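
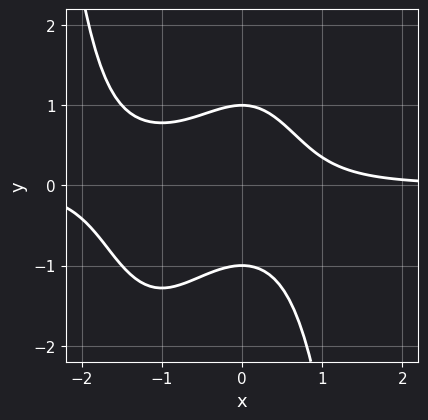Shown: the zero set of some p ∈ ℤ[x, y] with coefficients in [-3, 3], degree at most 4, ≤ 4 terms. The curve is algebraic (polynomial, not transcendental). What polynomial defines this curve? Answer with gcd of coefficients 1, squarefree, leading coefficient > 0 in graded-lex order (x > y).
2*x^3*y + 3*x^2*y + 2*y^2 - 2

The degree is 4 — no degree-3 curve has this shape.
From the visible intercepts: no x-intercept at any integer in the box; among the integer gridlines, it crosses the y-axis at y ∈ {-1, 1}.
Fitting integer coefficients to these (and the overall shape) gives p.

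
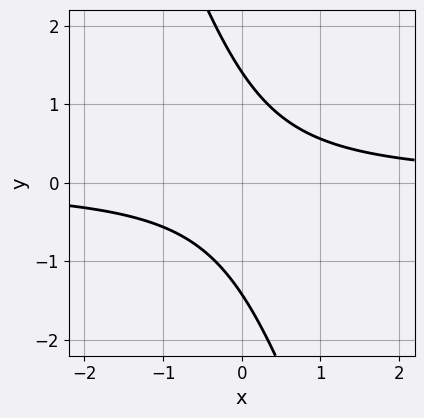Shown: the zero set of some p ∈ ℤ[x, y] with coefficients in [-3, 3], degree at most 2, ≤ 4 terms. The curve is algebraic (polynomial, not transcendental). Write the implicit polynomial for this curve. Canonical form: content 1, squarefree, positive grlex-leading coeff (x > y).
The degree is 2 — no degree-1 curve has this shape.
From the axis intercepts and sections: it misses every integer gridline on the x-axis.
Fitting integer coefficients to these (and the overall shape) gives p.

3*x*y + y^2 - 2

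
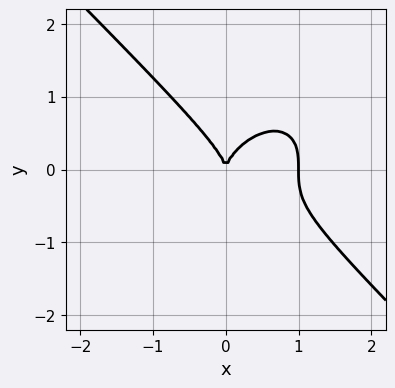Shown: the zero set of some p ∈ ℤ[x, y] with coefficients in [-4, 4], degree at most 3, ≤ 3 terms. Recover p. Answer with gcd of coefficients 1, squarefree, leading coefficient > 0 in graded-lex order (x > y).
1. Degree: a generic line meets the curve in up to 3 points, so deg p = 3.
2. Against the integer gridlines: the x-axis gridline crossings are at x ∈ {0, 1}; it meets the y-axis at y = 0 (among the integer gridlines).
3. The integer polynomial consistent with all of this is the stated p.

x^3 + y^3 - x^2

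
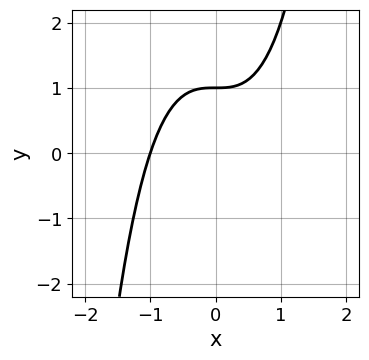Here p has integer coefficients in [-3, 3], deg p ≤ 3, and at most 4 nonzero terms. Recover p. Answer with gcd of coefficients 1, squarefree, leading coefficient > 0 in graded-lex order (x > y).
deg p = 3. A generic line meets the curve in up to 3 points.
From the axis intercepts and sections: one x-axis crossing is at x = -1; it meets the y-axis at y = 1 (among the integer gridlines).
Fitting integer coefficients to these (and the overall shape) gives p.

x^3 - y + 1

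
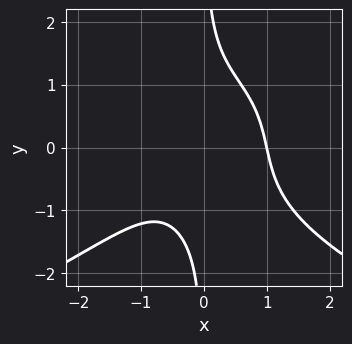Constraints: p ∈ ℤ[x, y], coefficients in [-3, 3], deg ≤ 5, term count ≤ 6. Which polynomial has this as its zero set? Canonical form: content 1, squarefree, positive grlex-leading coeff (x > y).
2*x*y^3 + 3*x^3 + 2*x*y - 3

First, deg p = 4. No degree-3 curve has this shape.
Next, from the axis intercepts and sections: no y-intercept at any integer in the box; one x-axis crossing is at x = 1.
Finally, assembling these constraints gives the stated polynomial.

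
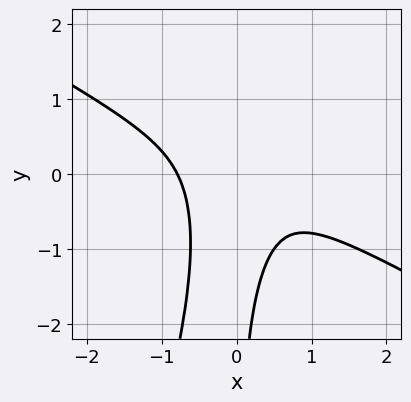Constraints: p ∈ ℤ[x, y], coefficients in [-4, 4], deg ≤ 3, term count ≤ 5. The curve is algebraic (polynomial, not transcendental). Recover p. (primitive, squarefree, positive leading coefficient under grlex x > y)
2*x^3 + 3*x^2*y - x*y^2 + 1

(a) deg p = 3.
(b) Against the integer gridlines: it misses every integer gridline on the y-axis.
(c) The integer polynomial consistent with all of this is the stated p.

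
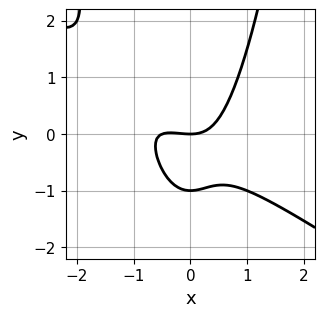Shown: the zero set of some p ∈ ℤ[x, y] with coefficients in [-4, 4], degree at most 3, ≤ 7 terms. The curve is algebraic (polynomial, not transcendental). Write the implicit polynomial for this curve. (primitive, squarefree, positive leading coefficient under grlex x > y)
2*x^3 + 3*x^2*y + x^2 - 2*y^2 - 2*y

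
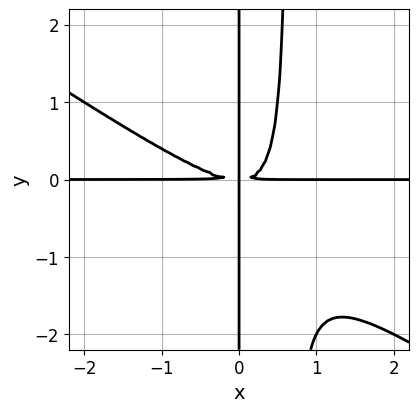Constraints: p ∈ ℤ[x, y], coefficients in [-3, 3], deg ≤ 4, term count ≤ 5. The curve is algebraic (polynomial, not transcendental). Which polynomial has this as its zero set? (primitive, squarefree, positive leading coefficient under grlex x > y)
Degree: a generic line meets the curve in up to 4 points, so deg p = 4.
From the axis intercepts and sections: every point of the y-axis in the box is on the curve; the visible x-axis segment lies entirely on the curve.
Solving for integer coefficients yields p as stated.

2*x^3*y + 3*x^2*y^2 - 2*x*y^2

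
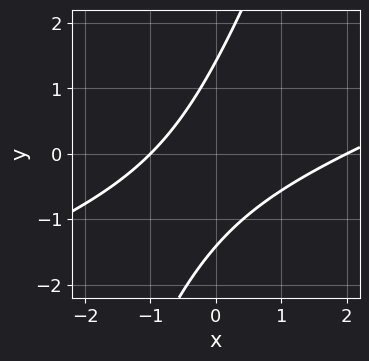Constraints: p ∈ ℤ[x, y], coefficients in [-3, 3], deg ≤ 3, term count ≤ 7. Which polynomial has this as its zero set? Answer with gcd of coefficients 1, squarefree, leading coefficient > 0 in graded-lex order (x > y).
x^2 - 3*x*y + y^2 - x - 2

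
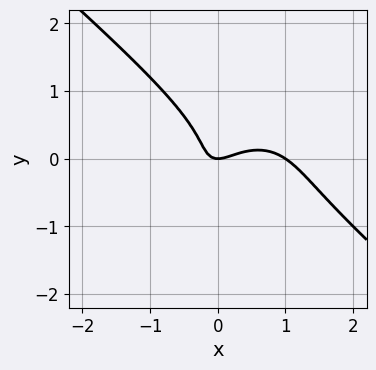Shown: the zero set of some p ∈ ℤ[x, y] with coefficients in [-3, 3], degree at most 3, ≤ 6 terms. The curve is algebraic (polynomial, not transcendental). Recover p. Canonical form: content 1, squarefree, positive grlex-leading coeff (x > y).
2*x^3 + 3*y^3 - 2*x^2 + 2*x*y + y

deg p = 3. A generic line meets the curve in up to 3 points.
Against the integer gridlines: among the integer gridlines, it crosses the x-axis at x ∈ {0, 1}; it meets the y-axis at y = 0 (among the integer gridlines).
Together with the visible shape, these determine p as stated.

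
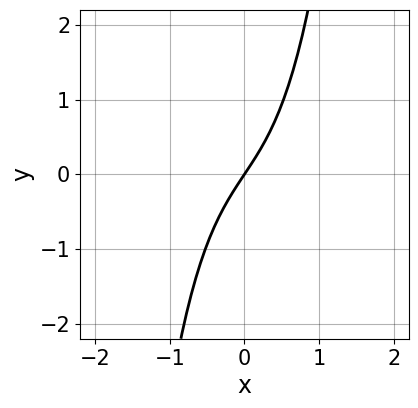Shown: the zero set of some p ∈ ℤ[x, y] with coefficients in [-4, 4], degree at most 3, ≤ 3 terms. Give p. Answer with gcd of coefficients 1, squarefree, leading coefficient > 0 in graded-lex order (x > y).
3*x^3 + 3*x - 2*y

The degree is 3 — the shape is more complex than any degree-2 curve.
Against the integer gridlines: it meets the y-axis at y = 0 (among the integer gridlines); it crosses the x-axis at the gridline x = 0.
The integer polynomial consistent with all of this is the stated p.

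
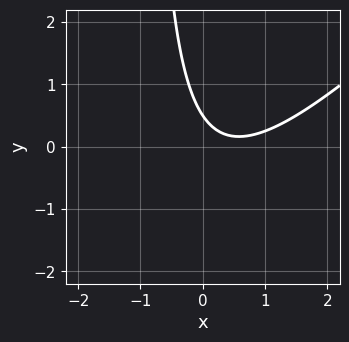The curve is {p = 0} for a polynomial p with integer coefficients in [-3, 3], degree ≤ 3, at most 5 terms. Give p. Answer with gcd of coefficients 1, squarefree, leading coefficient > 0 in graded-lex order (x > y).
2*x^2 - 2*x*y - 2*x - 2*y + 1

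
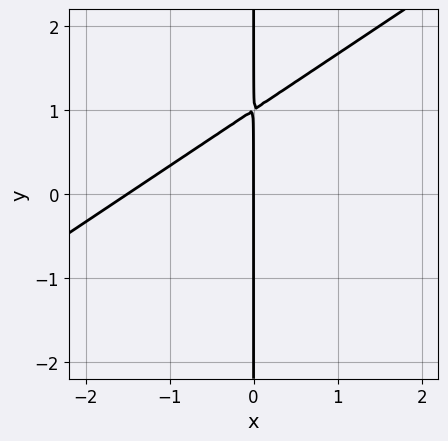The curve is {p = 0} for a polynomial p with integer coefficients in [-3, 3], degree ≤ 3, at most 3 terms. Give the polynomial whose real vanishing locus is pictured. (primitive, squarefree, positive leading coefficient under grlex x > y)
The degree is 2 — a generic line meets the curve in up to 2 points.
Checking where it meets the axes: the visible y-axis segment lies entirely on the curve; it crosses the x-axis at the gridline x = 0.
Fitting integer coefficients to these (and the overall shape) gives p.

2*x^2 - 3*x*y + 3*x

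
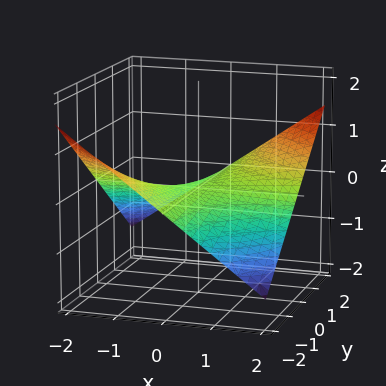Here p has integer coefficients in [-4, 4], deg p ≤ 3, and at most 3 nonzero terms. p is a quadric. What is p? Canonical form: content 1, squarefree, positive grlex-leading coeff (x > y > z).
x*y - 3*z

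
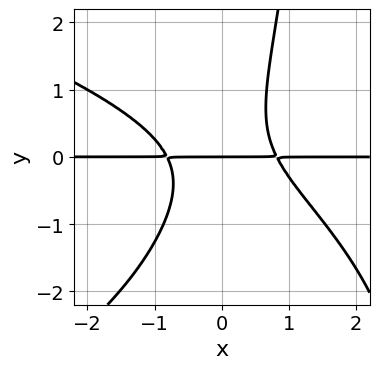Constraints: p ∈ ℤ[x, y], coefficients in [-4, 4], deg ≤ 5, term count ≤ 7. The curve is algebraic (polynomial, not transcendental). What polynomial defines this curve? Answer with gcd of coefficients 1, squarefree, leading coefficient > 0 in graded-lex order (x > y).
Degree: no degree-3 curve has this shape, so deg p = 4.
Reading off the gridlines: it meets the y-axis at y = 0 (among the integer gridlines); the visible x-axis segment lies entirely on the curve.
Solving for integer coefficients yields p as stated.

x*y^3 + 3*x^2*y + 3*x*y^2 - 2*y^3 - 2*y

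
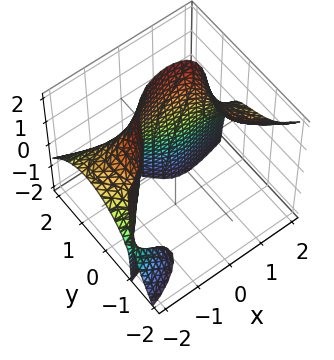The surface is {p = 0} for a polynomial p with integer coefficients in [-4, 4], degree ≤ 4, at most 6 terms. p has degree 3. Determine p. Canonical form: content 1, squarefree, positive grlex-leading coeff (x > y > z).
x^2*z - 2*x*y*z + 2*y^3 + 2*x*y - 2

1. deg p = 3. No degree-2 surface has this shape.
2. From the axis intercepts and sections: one y-axis crossing is at y = 1; no x-intercept at any integer in the box; it misses every integer gridline on the z-axis.
3. Solving for integer coefficients yields p as stated.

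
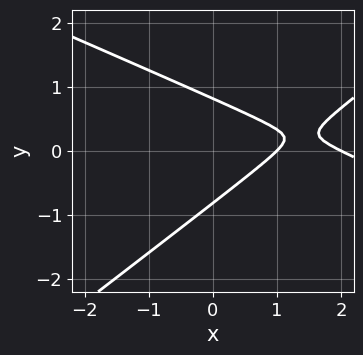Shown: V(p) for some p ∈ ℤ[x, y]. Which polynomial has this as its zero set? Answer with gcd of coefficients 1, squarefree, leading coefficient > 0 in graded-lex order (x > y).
First, the degree is 2 — a generic line meets the curve in up to 2 points.
Next, checking where it meets the axes: the x-axis gridline crossings are at x ∈ {1, 2}.
Finally, these observations pin down the coefficients.

x^2 + x*y - 3*y^2 - 3*x + 2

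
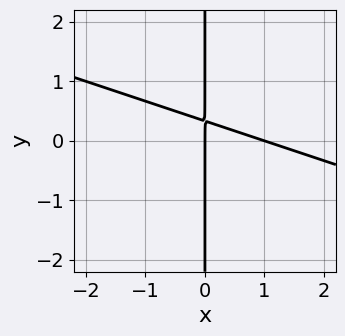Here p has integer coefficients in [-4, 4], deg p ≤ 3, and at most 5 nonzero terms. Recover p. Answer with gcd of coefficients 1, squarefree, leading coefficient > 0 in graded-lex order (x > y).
x^2 + 3*x*y - x

deg p = 2. A generic line meets the curve in up to 2 points.
From the visible intercepts: the visible y-axis segment lies entirely on the curve; the x-axis gridline crossings are at x ∈ {0, 1}.
Together with the visible shape, these determine p as stated.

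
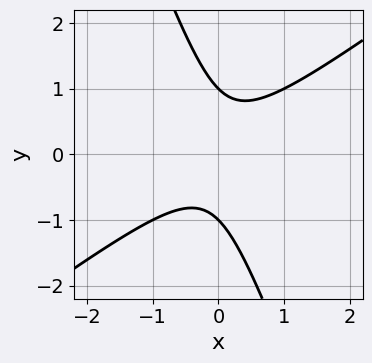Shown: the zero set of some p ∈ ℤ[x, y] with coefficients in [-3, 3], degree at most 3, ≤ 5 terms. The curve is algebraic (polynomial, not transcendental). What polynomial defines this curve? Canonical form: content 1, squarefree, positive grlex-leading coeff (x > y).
First, degree: a generic line meets the curve in up to 2 points, so deg p = 2.
Then, against the integer gridlines: the y-axis gridline crossings are at y ∈ {-1, 1}; no x-intercept at any integer in the box.
Finally, putting this together gives p.

2*x^2 - 2*x*y - y^2 + 1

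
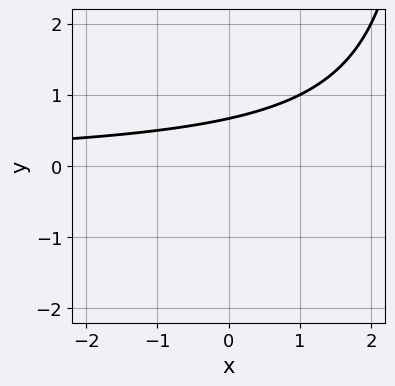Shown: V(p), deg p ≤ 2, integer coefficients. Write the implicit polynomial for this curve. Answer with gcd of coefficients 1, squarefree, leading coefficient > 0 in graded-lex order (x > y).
(a) Degree: no degree-1 curve has this shape, so deg p = 2.
(b) Observable constraints: no x-intercept at any integer in the box.
(c) Assembling these constraints gives the stated polynomial.

x*y - 3*y + 2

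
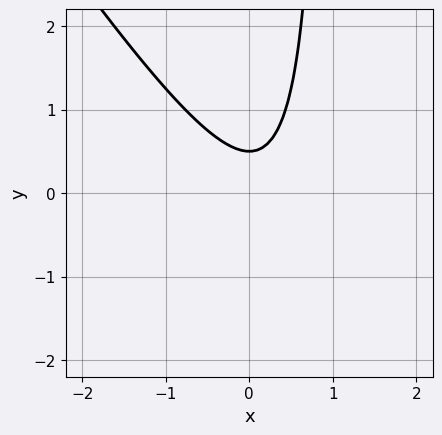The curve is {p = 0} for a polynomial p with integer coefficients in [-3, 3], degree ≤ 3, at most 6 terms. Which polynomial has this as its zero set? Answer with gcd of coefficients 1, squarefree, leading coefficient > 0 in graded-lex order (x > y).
The degree is 2 — no degree-1 curve has this shape.
Checking where it meets the axes: the curve avoids every integer x-axis point in the box.
Assembling these constraints gives the stated polynomial.

3*x^2 + 2*x*y - x - 2*y + 1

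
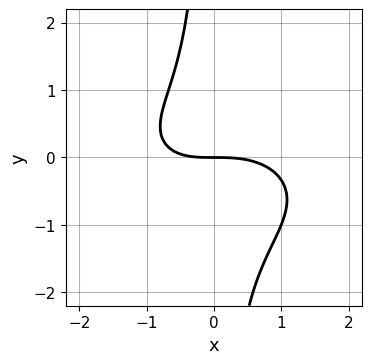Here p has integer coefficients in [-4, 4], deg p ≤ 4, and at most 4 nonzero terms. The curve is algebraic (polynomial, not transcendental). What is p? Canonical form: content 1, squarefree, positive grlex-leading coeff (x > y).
x^3 + 3*x*y^2 + x*y + 3*y

Degree: the shape is more complex than any degree-2 curve, so deg p = 3.
From the visible intercepts: it crosses the y-axis at the gridline y = 0; it crosses the x-axis at the gridline x = 0.
Together with the visible shape, these determine p as stated.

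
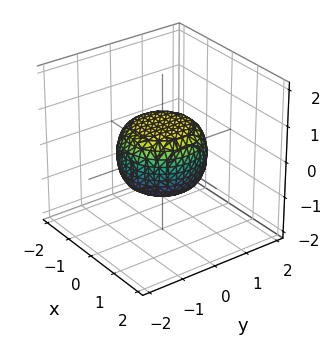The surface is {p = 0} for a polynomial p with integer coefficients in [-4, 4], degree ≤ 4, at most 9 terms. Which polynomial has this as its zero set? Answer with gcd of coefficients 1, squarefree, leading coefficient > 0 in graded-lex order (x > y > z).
First, degree: a generic line meets the surface in up to 4 points, so deg p = 4.
Then, symmetries: rotational symmetry about the z-axis ⇒ p depends on x, y only through x² + y².
Then, against the integer gridlines: a circular section at z = 0 has radius between 1 and 2.
Finally, solving for integer coefficients yields p as stated.

2*x^4 + 4*x^2*y^2 + 2*y^4 - x^2 - y^2 + 3*z^2 - 2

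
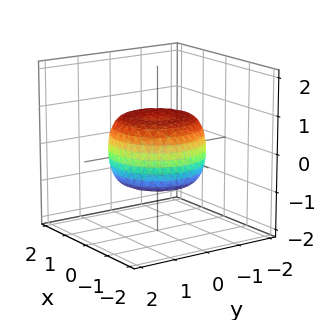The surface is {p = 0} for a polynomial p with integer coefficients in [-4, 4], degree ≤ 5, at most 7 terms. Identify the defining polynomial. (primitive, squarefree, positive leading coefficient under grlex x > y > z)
2*x^4 + 4*x^2*y^2 + 2*y^4 - 2*x^2 - 2*y^2 + 3*z^2 - 2

1. The degree is 4 — a generic line meets the surface in up to 4 points.
2. Symmetries: the z-axis is an axis of rotation, so x and y enter only as x² + y².
3. From the axis intercepts and sections: a circular section at z = 0 has radius between 1 and 2.
4. The integer polynomial consistent with all of this is the stated p.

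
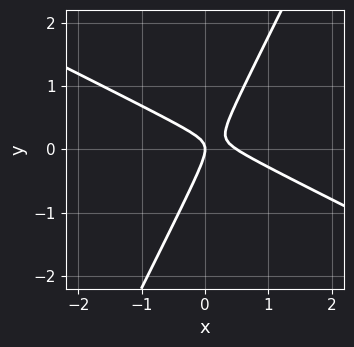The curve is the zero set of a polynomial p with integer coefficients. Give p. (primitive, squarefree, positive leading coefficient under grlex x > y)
2*x^2 + 3*x*y - 2*y^2 - x

1. deg p = 2.
2. Checking where it meets the axes: one y-axis crossing is at y = 0; it meets the x-axis at x = 0 (among the integer gridlines).
3. Assembling these constraints gives the stated polynomial.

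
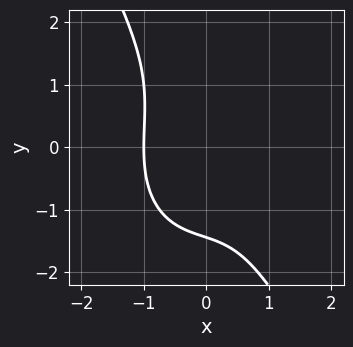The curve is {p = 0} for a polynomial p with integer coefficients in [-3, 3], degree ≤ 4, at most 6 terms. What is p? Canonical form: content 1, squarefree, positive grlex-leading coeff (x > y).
3*x^3 + x*y^2 + y^3 + 3

1. The degree is 3 — a generic line meets the curve in up to 3 points.
2. Reading off the gridlines: it meets the x-axis at x = -1 (among the integer gridlines).
3. Assembling these constraints gives the stated polynomial.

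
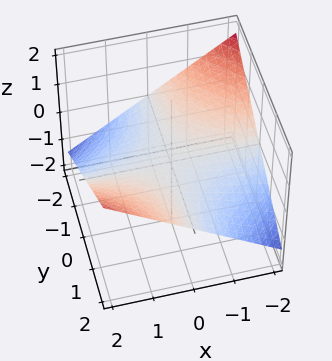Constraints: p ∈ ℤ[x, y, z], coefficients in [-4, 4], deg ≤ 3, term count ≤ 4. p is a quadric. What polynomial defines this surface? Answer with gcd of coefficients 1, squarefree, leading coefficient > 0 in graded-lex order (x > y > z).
x*y - 3*z

1. The degree is 2 — a hyperbolic paraboloid; a quadric.
2. Against the integer gridlines: the visible x-axis segment lies entirely on the surface; the visible y-axis segment lies entirely on the surface.
3. Matching integer coefficients to the picture gives p.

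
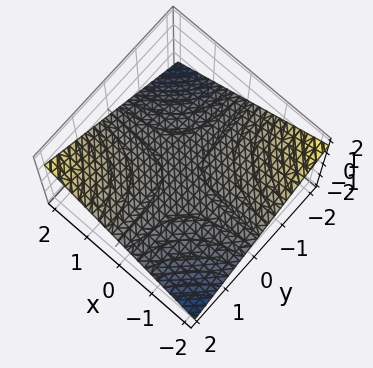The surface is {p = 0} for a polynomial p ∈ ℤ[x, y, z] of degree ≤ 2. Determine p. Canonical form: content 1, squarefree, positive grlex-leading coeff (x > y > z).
x*y - 3*z

(a) Degree: a hyperbolic paraboloid; a quadric, so deg p = 2.
(b) Reading off the gridlines: one z-axis crossing is at z = 0; the visible y-axis segment lies entirely on the surface.
(c) These observations pin down the coefficients. Check: (1, 0, 0) on the x-axis lies on the surface, and p(1, 0, 0) = 0. ✓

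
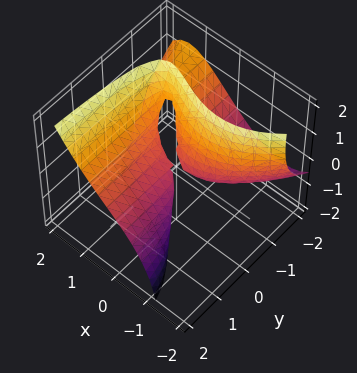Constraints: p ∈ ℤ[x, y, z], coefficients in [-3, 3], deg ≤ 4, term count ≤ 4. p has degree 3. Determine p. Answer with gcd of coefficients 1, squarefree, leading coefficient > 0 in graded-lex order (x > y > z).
x^3 + 3*x*y - 3*y*z - z^2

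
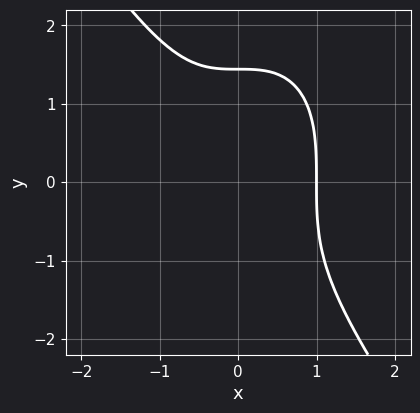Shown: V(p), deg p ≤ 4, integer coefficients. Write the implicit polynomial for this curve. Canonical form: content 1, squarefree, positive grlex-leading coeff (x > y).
(a) The degree is 3 — the shape is more complex than any degree-2 curve.
(b) From the visible intercepts: one x-axis crossing is at x = 1.
(c) Assembling these constraints gives the stated polynomial.

3*x^3 + y^3 - 3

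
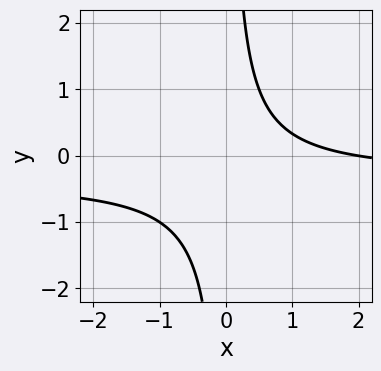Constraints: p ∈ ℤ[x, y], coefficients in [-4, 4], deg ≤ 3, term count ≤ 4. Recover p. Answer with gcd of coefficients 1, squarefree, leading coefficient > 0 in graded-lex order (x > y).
1. Degree: the shape is more complex than any degree-1 curve, so deg p = 2.
2. Checking where it meets the axes: it misses every integer gridline on the y-axis; it meets the x-axis at x = 2 (among the integer gridlines).
3. Fitting integer coefficients to these (and the overall shape) gives p.

3*x*y + x - 2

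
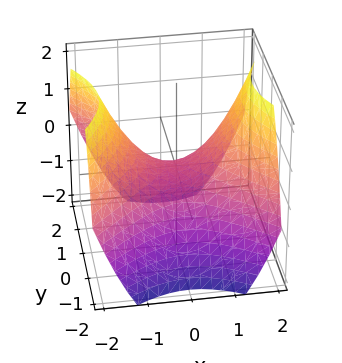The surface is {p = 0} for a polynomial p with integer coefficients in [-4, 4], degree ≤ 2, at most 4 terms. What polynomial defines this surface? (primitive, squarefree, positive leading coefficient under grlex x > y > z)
deg p = 2.
Symmetries: the y ↦ −y reflection is a symmetry, so y appears only in even powers; mirror symmetry x ↦ −x ⇒ only even powers of x.
From the visible intercepts: it meets the x-axis at x = 0 (among the integer gridlines); one y-axis crossing is at y = 0.
Assembling these constraints gives the stated polynomial.

2*x^2 - 2*y^2 - 3*z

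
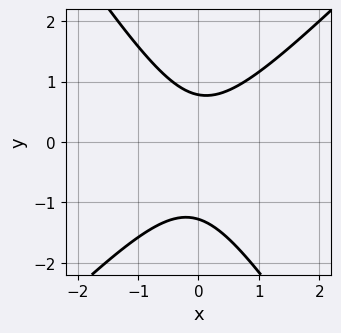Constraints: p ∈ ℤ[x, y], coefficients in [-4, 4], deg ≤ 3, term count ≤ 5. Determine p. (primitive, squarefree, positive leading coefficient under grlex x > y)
3*x^2 - x*y - 2*y^2 - y + 2

(a) Degree: no degree-1 curve has this shape, so deg p = 2.
(b) Against the integer gridlines: the curve avoids every integer x-axis point in the box.
(c) Assembling these constraints gives the stated polynomial.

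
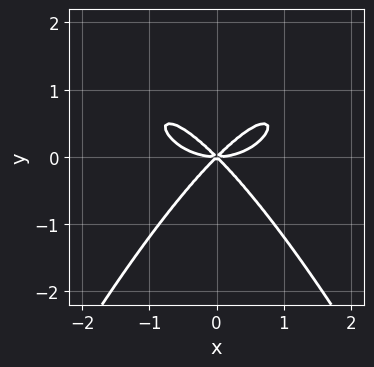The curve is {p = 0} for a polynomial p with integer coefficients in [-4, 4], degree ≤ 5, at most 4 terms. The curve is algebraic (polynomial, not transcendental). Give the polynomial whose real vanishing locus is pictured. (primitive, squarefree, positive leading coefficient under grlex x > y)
1. Degree: the shape is more complex than any degree-3 curve, so deg p = 4.
2. Symmetries: the x ↦ −x reflection is a symmetry, so x appears only in even powers.
3. Reading off the gridlines: it meets the y-axis at y = 0 (among the integer gridlines); one x-axis crossing is at x = 0.
4. Putting this together gives p.

x^4 - 2*x^2*y + 2*y^3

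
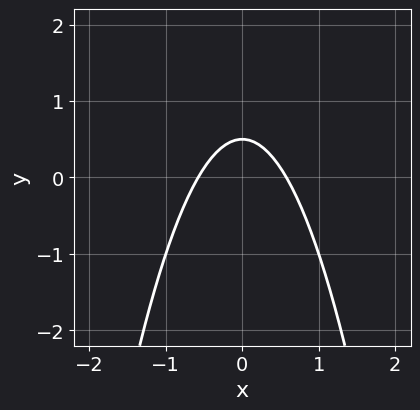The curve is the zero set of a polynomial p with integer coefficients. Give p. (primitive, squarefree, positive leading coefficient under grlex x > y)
3*x^2 + 2*y - 1

1. Degree: the shape is more complex than any degree-1 curve, so deg p = 2.
2. Symmetries: the x ↦ −x reflection is a symmetry, so x appears only in even powers.
3. The integer polynomial consistent with all of this is the stated p.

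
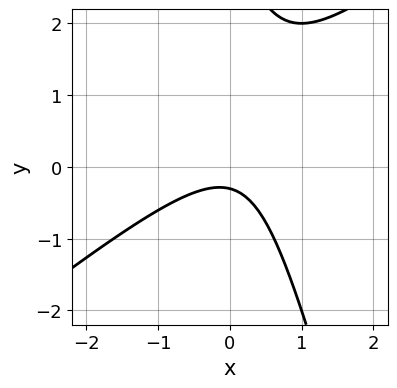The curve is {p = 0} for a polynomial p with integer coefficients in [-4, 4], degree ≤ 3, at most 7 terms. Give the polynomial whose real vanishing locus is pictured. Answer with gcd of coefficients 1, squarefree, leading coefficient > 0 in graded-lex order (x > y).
3*x^2 - 3*x*y - y^2 + 3*y + 1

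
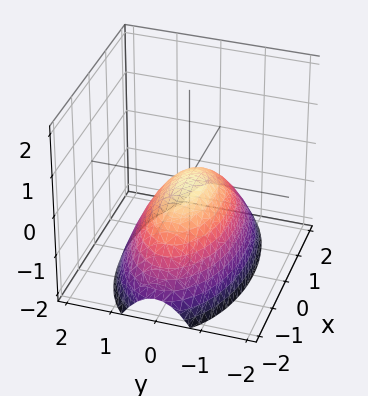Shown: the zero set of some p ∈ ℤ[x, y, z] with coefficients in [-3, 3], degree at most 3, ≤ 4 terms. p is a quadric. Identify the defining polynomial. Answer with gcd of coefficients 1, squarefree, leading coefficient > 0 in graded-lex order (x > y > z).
x^2 + 3*y^2 + 3*z

The degree is 2 — a single bowl opening along one axis; a quadric.
Symmetries: mirror symmetry x ↦ −x ⇒ only even powers of x; the y ↦ −y reflection is a symmetry, so y appears only in even powers.
From the visible intercepts: it crosses the x-axis at the gridline x = 0; one z-axis crossing is at z = 0; it meets the y-axis at y = 0 (among the integer gridlines).
Solving for integer coefficients yields p as stated.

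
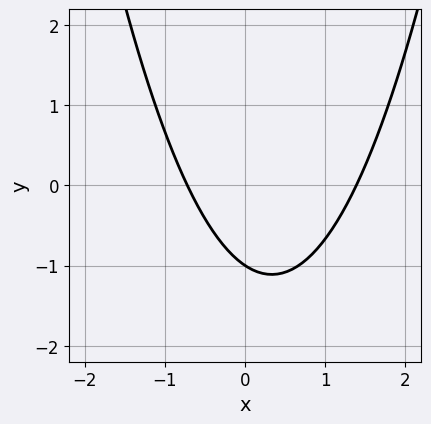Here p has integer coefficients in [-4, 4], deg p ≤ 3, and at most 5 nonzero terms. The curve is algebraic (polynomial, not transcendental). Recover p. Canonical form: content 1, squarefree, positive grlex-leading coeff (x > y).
(a) deg p = 2. The shape is more complex than any degree-1 curve.
(b) Reading off the gridlines: it meets the y-axis at y = -1 (among the integer gridlines).
(c) Assembling these constraints gives the stated polynomial.

3*x^2 - 2*x - 3*y - 3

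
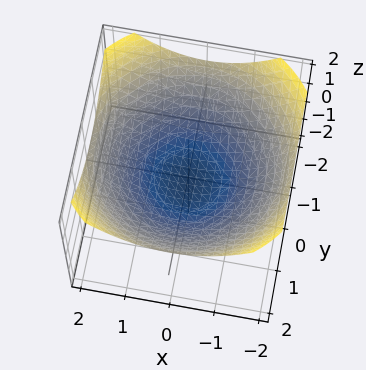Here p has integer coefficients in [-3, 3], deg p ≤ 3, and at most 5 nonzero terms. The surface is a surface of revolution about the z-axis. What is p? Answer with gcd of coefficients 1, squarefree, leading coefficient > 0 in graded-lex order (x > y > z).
(a) Degree: the shape is more complex than any degree-1 surface, so deg p = 2.
(b) By symmetry, every cross-section ⟂ z is a circle, so x, y appear only via x² + y².
(c) Observable constraints: a circular section at z = 0 has radius exactly 1; the y-axis gridline crossings are at y ∈ {-1, 1}.
(d) These observations pin down the coefficients. Check: (1, 0, 0) on the x-axis lies on the surface, and p(1, 0, 0) = 0. ✓

x^2 + y^2 - 3*z - 1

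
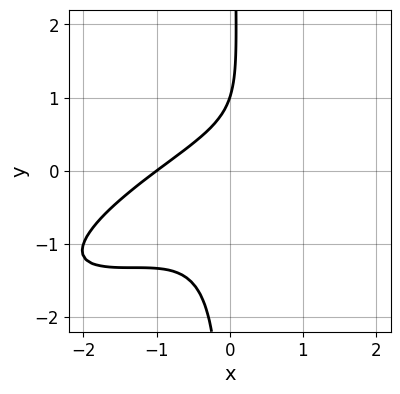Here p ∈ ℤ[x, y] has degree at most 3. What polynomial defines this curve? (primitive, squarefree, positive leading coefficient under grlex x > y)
(a) deg p = 3. A generic line meets the curve in up to 3 points.
(b) Reading off the gridlines: it meets the y-axis at y = 1 (among the integer gridlines); it meets the x-axis at x = -1 (among the integer gridlines).
(c) Matching integer coefficients to the picture gives p.

x^3 - 3*x^2*y + 3*x*y^2 - y + 1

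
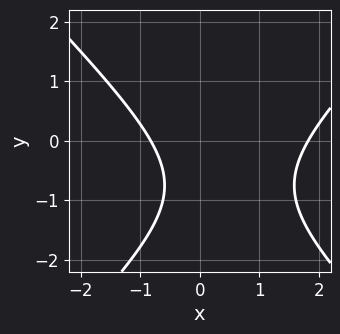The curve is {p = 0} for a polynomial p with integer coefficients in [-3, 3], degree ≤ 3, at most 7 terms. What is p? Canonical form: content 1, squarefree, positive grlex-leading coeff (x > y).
1. The degree is 2 — a generic line meets the curve in up to 2 points.
2. Checking where it meets the axes: the curve avoids every integer y-axis point in the box.
3. Putting this together gives p.

2*x^2 - 2*y^2 - 2*x - 3*y - 3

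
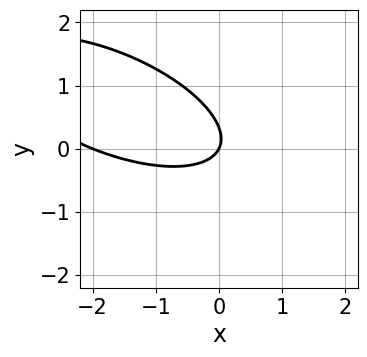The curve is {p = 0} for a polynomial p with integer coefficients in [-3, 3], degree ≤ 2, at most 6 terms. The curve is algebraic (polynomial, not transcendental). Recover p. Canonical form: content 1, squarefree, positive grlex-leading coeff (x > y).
x^2 + 2*x*y + 3*y^2 + 2*x - y

The degree is 2 — a generic line meets the curve in up to 2 points.
From the visible intercepts: it crosses the y-axis at the gridline y = 0; among the integer gridlines, it crosses the x-axis at x ∈ {-2, 0}.
The integer polynomial consistent with all of this is the stated p.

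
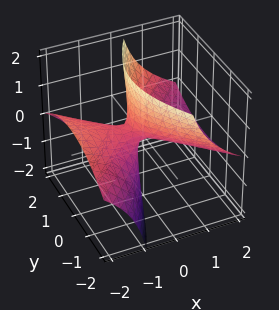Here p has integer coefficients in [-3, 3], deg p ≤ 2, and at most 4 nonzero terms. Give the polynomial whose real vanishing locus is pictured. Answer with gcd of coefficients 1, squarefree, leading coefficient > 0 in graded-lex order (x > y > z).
First, degree: the shape is more complex than any degree-1 surface, so deg p = 2.
Then, from the axis intercepts and sections: one z-axis crossing is at z = 0; one x-axis crossing is at x = 0; one y-axis crossing is at y = 0.
Finally, matching integer coefficients to the picture gives p.

x^2 + 3*x*z - y^2 + z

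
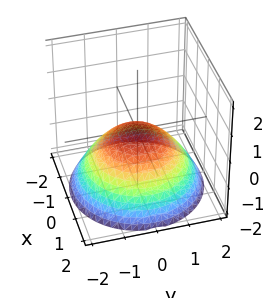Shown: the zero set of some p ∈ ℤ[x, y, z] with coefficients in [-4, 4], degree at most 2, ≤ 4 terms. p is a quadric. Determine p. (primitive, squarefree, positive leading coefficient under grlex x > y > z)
(a) deg p = 2. A paraboloid; a quadric.
(b) Symmetry: the surface is invariant under rotation about z: p = q(x² + y², z).
(c) Observable constraints: one z-axis crossing is at z = 0; one x-axis crossing is at x = 0.
(d) Putting this together gives p.

x^2 + y^2 + 2*z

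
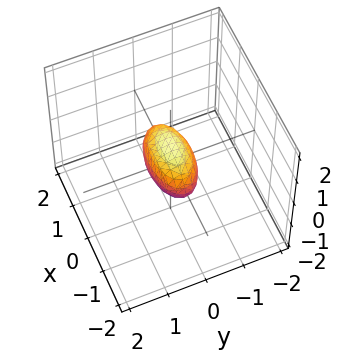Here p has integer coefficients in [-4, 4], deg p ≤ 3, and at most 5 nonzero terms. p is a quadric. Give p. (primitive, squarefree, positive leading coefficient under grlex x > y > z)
x^2 + 3*y^2 + 2*z^2 - 1

(a) deg p = 2. A closed, bounded, convex surface; a quadric.
(b) Symmetries: the z ↦ −z reflection is a symmetry, so z appears only in even powers; mirror symmetry x ↦ −x ⇒ only even powers of x; the y ↦ −y reflection is a symmetry, so y appears only in even powers.
(c) Against the integer gridlines: among the integer gridlines, it crosses the x-axis at x ∈ {-1, 1}.
(d) These observations pin down the coefficients.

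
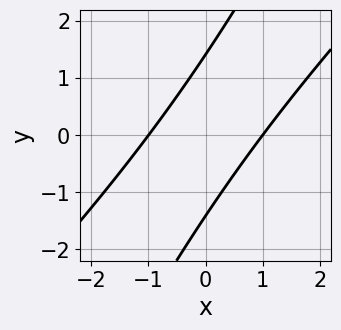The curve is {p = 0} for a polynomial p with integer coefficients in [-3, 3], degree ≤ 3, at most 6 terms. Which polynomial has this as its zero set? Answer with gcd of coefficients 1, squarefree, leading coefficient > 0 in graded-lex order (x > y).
First, the degree is 2 — the shape is more complex than any degree-1 curve.
Then, checking where it meets the axes: among the integer gridlines, it crosses the x-axis at x ∈ {-1, 1}.
Finally, the integer polynomial consistent with all of this is the stated p.

2*x^2 - 3*x*y + y^2 - 2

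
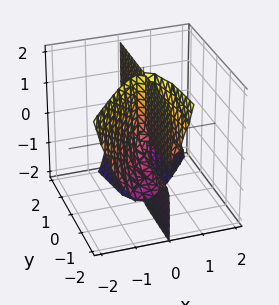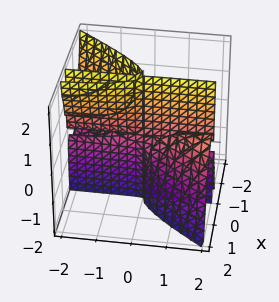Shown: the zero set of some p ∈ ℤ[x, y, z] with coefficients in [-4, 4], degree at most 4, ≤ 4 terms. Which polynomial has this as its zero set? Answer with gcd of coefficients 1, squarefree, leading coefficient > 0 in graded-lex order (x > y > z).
1. The picture has 2 separate pieces. Treating them together as one polynomial.
2. Degree: no degree-2 surface has this shape, so deg p = 3.
3. Checking where it meets the axes: every point of the z-axis in the box is on the surface; it crosses the x-axis at the gridline x = 0.
4. Together with the visible shape, these determine p as stated.

3*x^3 - 2*x^2*y + x*y*z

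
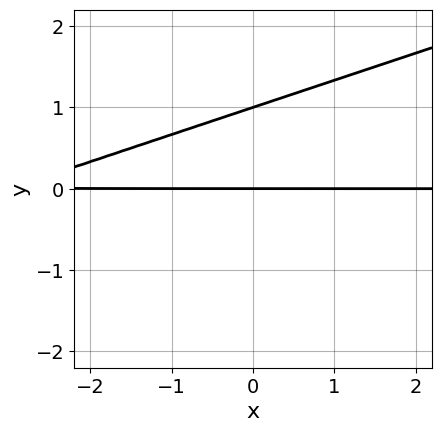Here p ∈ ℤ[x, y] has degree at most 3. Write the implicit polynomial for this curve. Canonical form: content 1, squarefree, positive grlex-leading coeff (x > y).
Degree: no degree-1 curve has this shape, so deg p = 2.
Checking where it meets the axes: the y-axis gridline crossings are at y ∈ {0, 1}; the visible x-axis segment lies entirely on the curve.
Putting this together gives p.

x*y - 3*y^2 + 3*y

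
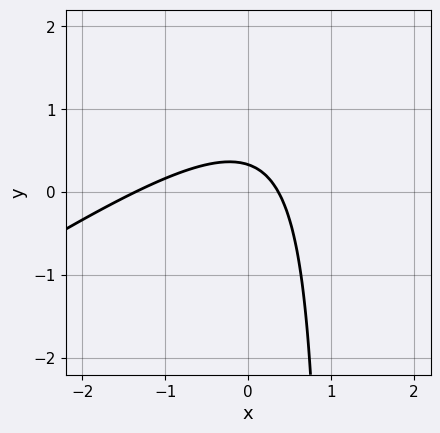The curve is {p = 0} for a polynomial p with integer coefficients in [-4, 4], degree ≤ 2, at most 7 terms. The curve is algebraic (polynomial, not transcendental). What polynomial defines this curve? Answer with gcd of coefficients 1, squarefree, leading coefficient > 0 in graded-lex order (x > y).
2*x^2 - 3*x*y + 2*x + 3*y - 1

First, the degree is 2 — no degree-1 curve has this shape.
Finally, matching integer coefficients to the picture gives p.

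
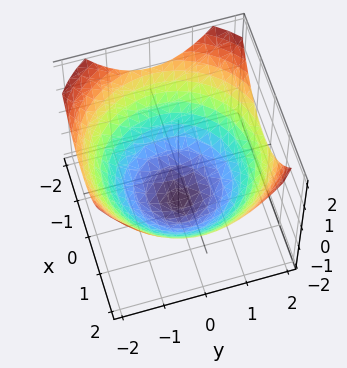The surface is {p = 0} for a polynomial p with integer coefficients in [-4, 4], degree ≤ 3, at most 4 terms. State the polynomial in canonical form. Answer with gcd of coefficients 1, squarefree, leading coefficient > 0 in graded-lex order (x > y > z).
First, deg p = 2.
Next, symmetries: rotational symmetry about the z-axis ⇒ p depends on x, y only through x² + y².
Then, from the axis intercepts and sections: a circular section at z = -1 has radius exactly 1.
Finally, assembling these constraints gives the stated polynomial.

x^2 + y^2 - 2*z - 3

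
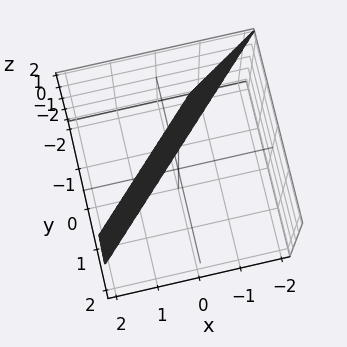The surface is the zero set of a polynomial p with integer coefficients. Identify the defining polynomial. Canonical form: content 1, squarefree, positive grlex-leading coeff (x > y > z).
3*x - 3*y + z - 2

1. Degree: the surface is flat (a plane), so deg p = 1.
2. From the axis intercepts and sections: it meets the z-axis at z = 2 (among the integer gridlines).
3. Assembling these constraints gives the stated polynomial.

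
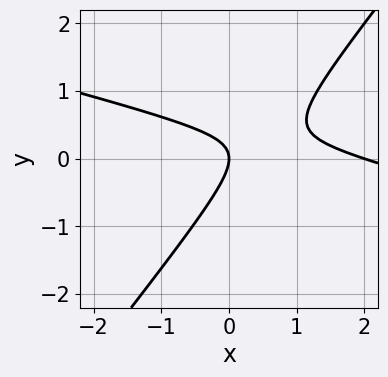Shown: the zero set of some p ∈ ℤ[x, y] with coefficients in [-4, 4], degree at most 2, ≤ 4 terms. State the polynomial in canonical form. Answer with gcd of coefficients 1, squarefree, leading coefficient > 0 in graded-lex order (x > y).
x^2 + 3*x*y - 3*y^2 - 2*x

First, the degree is 2 — no degree-1 curve has this shape.
Then, against the integer gridlines: among the integer gridlines, it crosses the x-axis at x ∈ {0, 2}; it meets the y-axis at y = 0 (among the integer gridlines).
Finally, together with the visible shape, these determine p as stated.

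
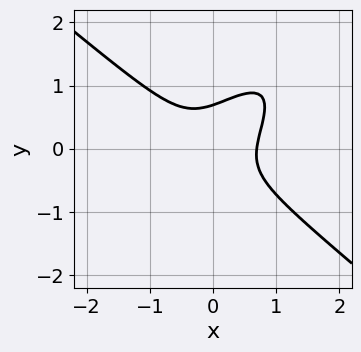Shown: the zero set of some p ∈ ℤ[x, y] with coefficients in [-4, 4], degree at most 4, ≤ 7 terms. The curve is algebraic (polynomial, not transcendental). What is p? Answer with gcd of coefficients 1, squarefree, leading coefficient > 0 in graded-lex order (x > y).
3*x^3 - x^2*y - 3*x*y^2 + 3*y^3 - 1

First, degree: a generic line meets the curve in up to 3 points, so deg p = 3.
Finally, the integer polynomial consistent with all of this is the stated p.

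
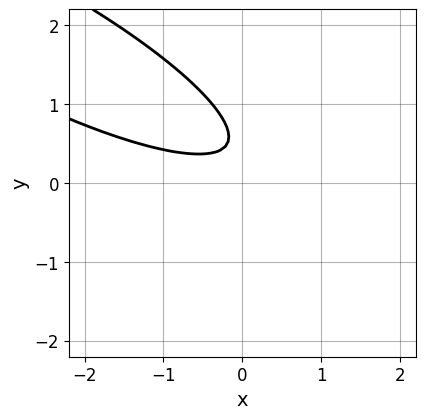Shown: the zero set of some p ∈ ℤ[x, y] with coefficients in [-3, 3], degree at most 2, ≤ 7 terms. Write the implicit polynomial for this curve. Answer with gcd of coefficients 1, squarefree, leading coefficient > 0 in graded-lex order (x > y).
(a) The degree is 2 — the shape is more complex than any degree-1 curve.
(b) From the visible intercepts: the curve avoids every integer x-axis point in the box; it misses every integer gridline on the y-axis.
(c) The integer polynomial consistent with all of this is the stated p.

x^2 + 3*x*y + 3*y^2 - 3*y + 1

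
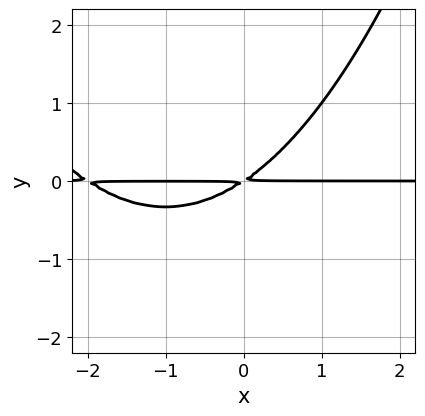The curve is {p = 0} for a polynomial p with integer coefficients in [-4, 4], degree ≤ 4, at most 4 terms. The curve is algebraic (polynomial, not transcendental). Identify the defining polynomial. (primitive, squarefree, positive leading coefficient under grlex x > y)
First, deg p = 3. A generic line meets the curve in up to 3 points.
Then, from the visible intercepts: the visible x-axis segment lies entirely on the curve.
Finally, the integer polynomial consistent with all of this is the stated p.

x^2*y + 2*x*y - 3*y^2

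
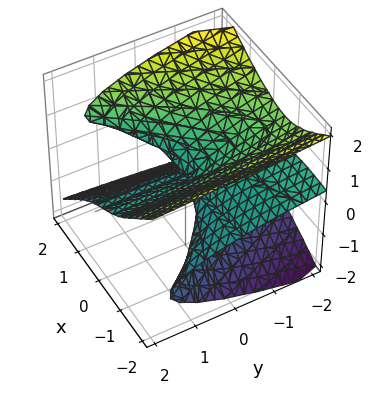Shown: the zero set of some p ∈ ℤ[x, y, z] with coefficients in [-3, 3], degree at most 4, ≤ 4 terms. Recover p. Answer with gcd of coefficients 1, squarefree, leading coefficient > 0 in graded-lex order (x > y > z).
2*x^2*z - 3*z^3 - x*y - 2*y*z

1. The degree is 3 — a generic line meets the surface in up to 3 points.
2. Observable constraints: the visible x-axis segment lies entirely on the surface; one z-axis crossing is at z = 0; every point of the y-axis in the box is on the surface.
3. Putting this together gives p.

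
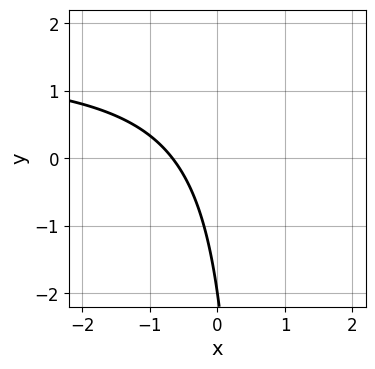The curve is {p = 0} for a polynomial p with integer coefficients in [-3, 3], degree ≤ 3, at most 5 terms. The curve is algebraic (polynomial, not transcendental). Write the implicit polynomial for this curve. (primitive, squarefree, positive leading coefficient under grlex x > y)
First, degree: no degree-1 curve has this shape, so deg p = 2.
Then, checking where it meets the axes: it meets the y-axis at y = -2 (among the integer gridlines).
Finally, assembling these constraints gives the stated polynomial.

2*x*y - 3*x - y - 2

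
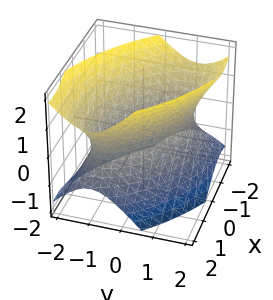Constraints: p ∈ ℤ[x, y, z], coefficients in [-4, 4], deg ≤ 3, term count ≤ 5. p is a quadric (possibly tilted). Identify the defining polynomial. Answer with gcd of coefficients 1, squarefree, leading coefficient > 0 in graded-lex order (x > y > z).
2*x^2 + 3*x*y + 3*y^2 - 2*z^2 - 3

1. Degree: no degree-1 surface has this shape, so deg p = 2.
2. Reading off the gridlines: among the integer gridlines, it crosses the y-axis at y ∈ {-1, 1}; no z-intercept at any integer in the box.
3. These observations pin down the coefficients.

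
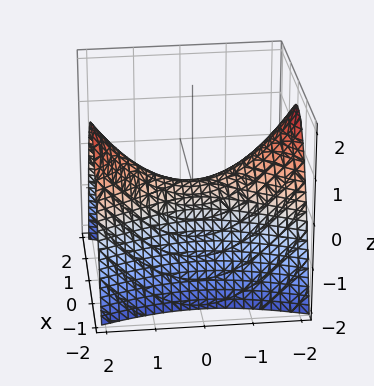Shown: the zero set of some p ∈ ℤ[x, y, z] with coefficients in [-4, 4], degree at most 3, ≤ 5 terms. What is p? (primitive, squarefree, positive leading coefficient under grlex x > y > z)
3*x^2 - y^2 + 3*z

(a) The degree is 2 — a saddle surface; a quadric.
(b) Symmetries: mirror symmetry y ↦ −y ⇒ only even powers of y; the x ↦ −x reflection is a symmetry, so x appears only in even powers.
(c) Checking where it meets the axes: it meets the z-axis at z = 0 (among the integer gridlines); one y-axis crossing is at y = 0; it crosses the x-axis at the gridline x = 0.
(d) Assembling these constraints gives the stated polynomial.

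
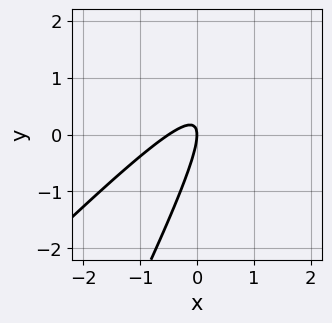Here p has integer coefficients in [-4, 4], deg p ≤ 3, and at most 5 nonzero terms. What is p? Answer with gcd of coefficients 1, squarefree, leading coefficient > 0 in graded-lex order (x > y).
deg p = 2. A generic line meets the curve in up to 2 points.
Checking where it meets the axes: it crosses the x-axis at the gridline x = 0; it crosses the y-axis at the gridline y = 0.
These observations pin down the coefficients.

2*x^2 - 3*x*y + y^2 + x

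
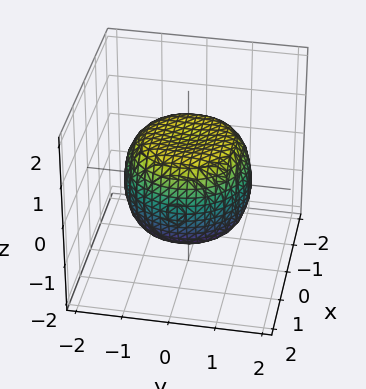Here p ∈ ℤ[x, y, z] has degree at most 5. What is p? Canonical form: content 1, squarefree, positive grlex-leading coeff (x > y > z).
2*x^4 + 4*x^2*y^2 + 2*y^4 - 2*x^2 - 2*y^2 + 3*z^2 - 3

(a) Degree: a generic line meets the surface in up to 4 points, so deg p = 4.
(b) By symmetry, every cross-section ⟂ z is a circle, so x, y appear only via x² + y².
(c) Reading off the gridlines: among the integer gridlines, it crosses the z-axis at z ∈ {-1, 1}; a circular section at z = 0 has radius between 1 and 2.
(d) These observations pin down the coefficients.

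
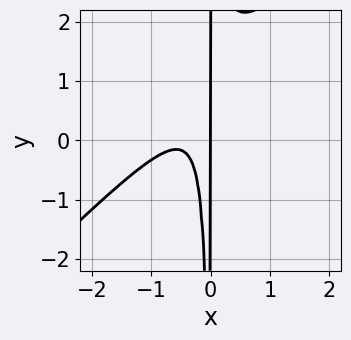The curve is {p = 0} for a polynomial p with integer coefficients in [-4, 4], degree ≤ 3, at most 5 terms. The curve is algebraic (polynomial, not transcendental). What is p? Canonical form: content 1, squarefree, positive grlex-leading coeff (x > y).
3*x^3 - 3*x^2*y + 3*x^2 + x

(a) The degree is 3 — no degree-2 curve has this shape.
(b) Checking where it meets the axes: every point of the y-axis in the box is on the curve; it crosses the x-axis at the gridline x = 0.
(c) Matching integer coefficients to the picture gives p.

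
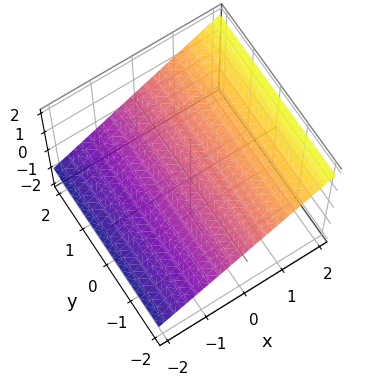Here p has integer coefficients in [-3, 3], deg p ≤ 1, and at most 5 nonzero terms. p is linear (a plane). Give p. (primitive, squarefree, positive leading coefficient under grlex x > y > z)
2*x - 3*z + 2

(a) deg p = 1. Every cross-section is a straight line — this is a plane.
(b) From the axis intercepts and sections: it meets the x-axis at x = -1 (among the integer gridlines); the surface avoids every integer y-axis point in the box.
(c) Together with the visible shape, these determine p as stated.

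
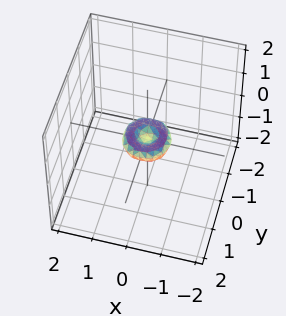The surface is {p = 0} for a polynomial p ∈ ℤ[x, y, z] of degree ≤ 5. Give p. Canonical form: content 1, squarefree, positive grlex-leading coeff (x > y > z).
2*x^4 + 4*x^2*y^2 + 2*y^4 - x^2 - y^2 + 2*z^2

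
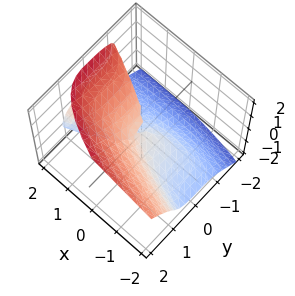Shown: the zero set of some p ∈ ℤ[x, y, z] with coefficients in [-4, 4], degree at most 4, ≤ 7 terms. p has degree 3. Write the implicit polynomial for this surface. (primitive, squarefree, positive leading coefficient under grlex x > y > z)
2*x*z^2 + 3*y^3 - 3*z^3 - x^2 + 3*x*z

1. The degree is 3 — a generic line meets the surface in up to 3 points.
2. From the visible intercepts: it crosses the z-axis at the gridline z = 0; it meets the y-axis at y = 0 (among the integer gridlines); one x-axis crossing is at x = 0.
3. Solving for integer coefficients yields p as stated.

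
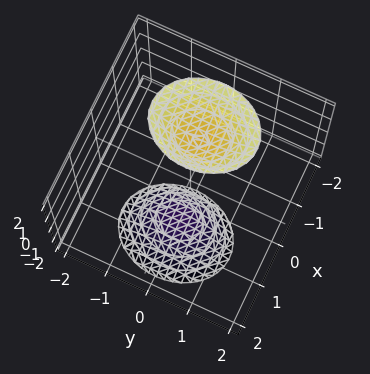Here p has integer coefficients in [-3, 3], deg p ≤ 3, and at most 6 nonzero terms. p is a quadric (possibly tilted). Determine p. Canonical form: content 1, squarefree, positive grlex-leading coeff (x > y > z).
3*x^2 + 2*x*z + 2*y^2 - z^2 + 3

The picture has 2 separate pieces.
Degree: no degree-1 surface has this shape, so deg p = 2.
Against the integer gridlines: no y-intercept at any integer in the box; the surface avoids every integer x-axis point in the box.
These observations pin down the coefficients.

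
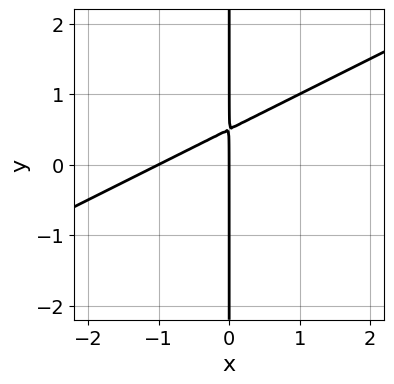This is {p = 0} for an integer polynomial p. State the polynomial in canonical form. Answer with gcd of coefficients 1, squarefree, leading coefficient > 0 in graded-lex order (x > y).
(a) Degree: the shape is more complex than any degree-1 curve, so deg p = 2.
(b) Reading off the gridlines: the x-axis gridline crossings are at x ∈ {-1, 0}; every point of the y-axis in the box is on the curve.
(c) Putting this together gives p.

x^2 - 2*x*y + x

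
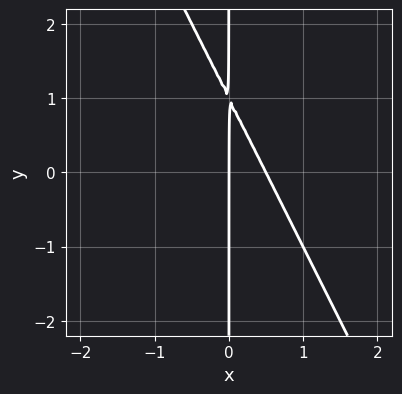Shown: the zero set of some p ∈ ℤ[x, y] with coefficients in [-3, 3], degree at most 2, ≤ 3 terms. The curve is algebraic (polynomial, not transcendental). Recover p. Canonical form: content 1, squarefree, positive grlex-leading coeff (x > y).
1. Degree: a generic line meets the curve in up to 2 points, so deg p = 2.
2. Checking where it meets the axes: it meets the x-axis at x = 0 (among the integer gridlines); every point of the y-axis in the box is on the curve.
3. Solving for integer coefficients yields p as stated.

2*x^2 + x*y - x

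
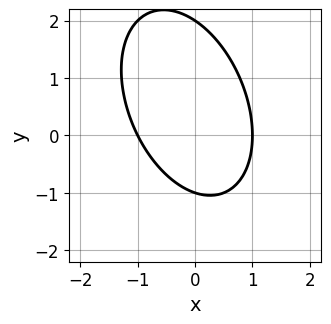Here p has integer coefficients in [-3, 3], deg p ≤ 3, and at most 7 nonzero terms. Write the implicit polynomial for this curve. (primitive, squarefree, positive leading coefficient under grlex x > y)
First, degree: the shape is more complex than any degree-1 curve, so deg p = 2.
Then, observable constraints: among the integer gridlines, it crosses the x-axis at x ∈ {-1, 1}; the y-axis gridline crossings are at y ∈ {-1, 2}.
Finally, putting this together gives p.

2*x^2 + x*y + y^2 - y - 2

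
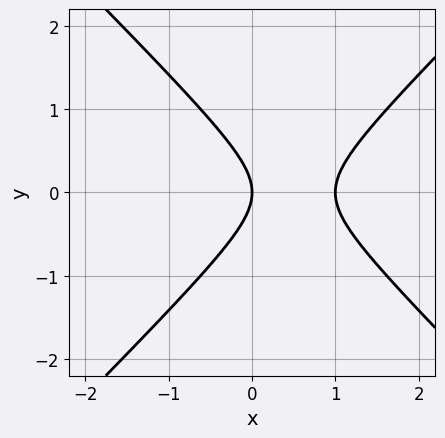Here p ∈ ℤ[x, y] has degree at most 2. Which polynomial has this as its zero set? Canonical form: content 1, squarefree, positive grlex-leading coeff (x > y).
1. The degree is 2 — a generic line meets the curve in up to 2 points.
2. Symmetries: it's symmetric under y → −y, forcing even powers of y.
3. Against the integer gridlines: it crosses the y-axis at the gridline y = 0; among the integer gridlines, it crosses the x-axis at x ∈ {0, 1}.
4. Matching integer coefficients to the picture gives p.

x^2 - y^2 - x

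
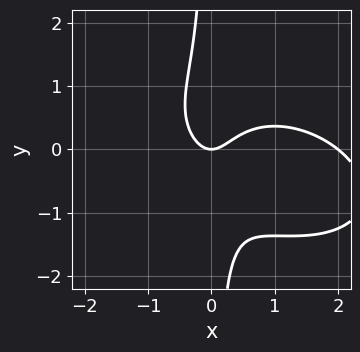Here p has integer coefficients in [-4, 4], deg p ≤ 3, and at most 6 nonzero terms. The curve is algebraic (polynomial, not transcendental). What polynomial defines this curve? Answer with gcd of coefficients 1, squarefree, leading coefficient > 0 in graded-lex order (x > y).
x^3 + x^2*y + 2*x*y^2 - 2*x^2 + y

First, the degree is 3 — a generic line meets the curve in up to 3 points.
Next, observable constraints: the x-axis gridline crossings are at x ∈ {0, 2}; one y-axis crossing is at y = 0.
Finally, together with the visible shape, these determine p as stated.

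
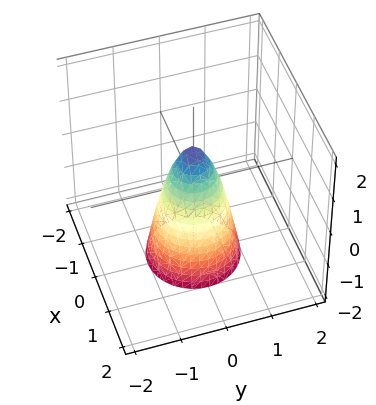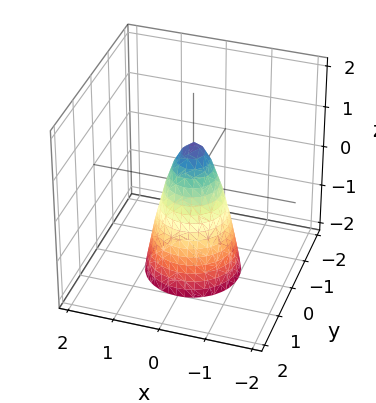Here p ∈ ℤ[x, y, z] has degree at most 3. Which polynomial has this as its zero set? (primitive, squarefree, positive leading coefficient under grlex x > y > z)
deg p = 2. No degree-1 surface has this shape.
Symmetry: the z-axis is an axis of rotation, so x and y enter only as x² + y².
Observable constraints: a circular section at z = 0 has radius between 0 and 1; it crosses the z-axis at the gridline z = 1.
Assembling these constraints gives the stated polynomial.

3*x^2 + 3*y^2 + z - 1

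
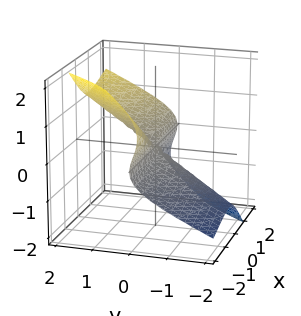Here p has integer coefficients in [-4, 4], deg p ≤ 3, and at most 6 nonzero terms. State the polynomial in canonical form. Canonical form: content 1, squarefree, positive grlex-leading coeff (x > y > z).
x^2*y - 2*x*z^2 + 2*y*z^2 - 3*z^3

1. The degree is 3 — the shape is more complex than any degree-2 surface.
2. Against the integer gridlines: every point of the x-axis in the box is on the surface; it crosses the z-axis at the gridline z = 0; every point of the y-axis in the box is on the surface.
3. Matching integer coefficients to the picture gives p.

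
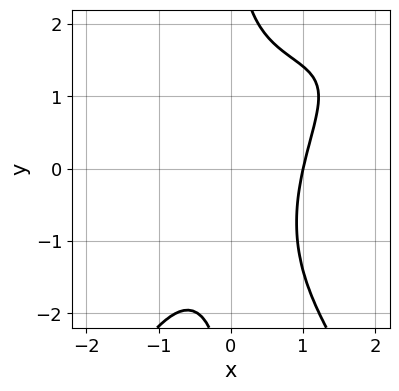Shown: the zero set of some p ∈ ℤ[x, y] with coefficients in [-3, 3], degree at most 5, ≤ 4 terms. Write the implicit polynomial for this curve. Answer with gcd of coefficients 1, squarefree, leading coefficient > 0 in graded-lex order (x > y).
2*x^3*y - x*y^3 - 3*x^3 + 3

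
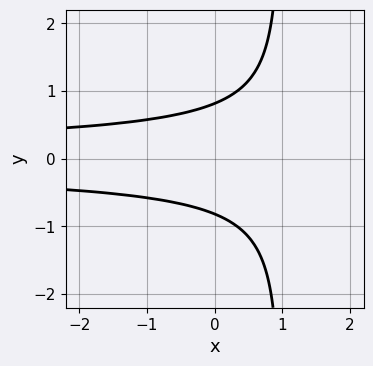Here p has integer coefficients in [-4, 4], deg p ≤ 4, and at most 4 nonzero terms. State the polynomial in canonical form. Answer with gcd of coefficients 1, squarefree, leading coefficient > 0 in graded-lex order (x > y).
3*x*y^2 - 3*y^2 + 2

1. Degree: no degree-2 curve has this shape, so deg p = 3.
2. Symmetries: the y ↦ −y reflection is a symmetry, so y appears only in even powers.
3. Checking where it meets the axes: the curve avoids every integer x-axis point in the box.
4. The integer polynomial consistent with all of this is the stated p.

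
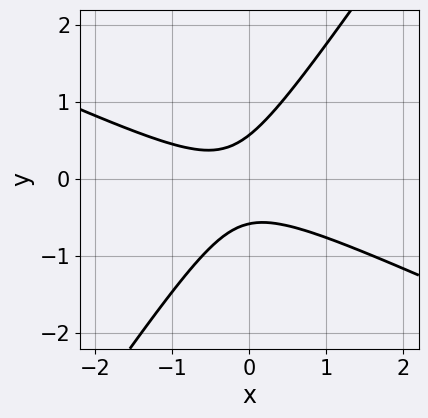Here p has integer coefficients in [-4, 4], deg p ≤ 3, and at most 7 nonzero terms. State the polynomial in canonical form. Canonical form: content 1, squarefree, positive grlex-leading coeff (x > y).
(a) deg p = 2. A generic line meets the curve in up to 2 points.
(b) From the axis intercepts and sections: the curve avoids every integer x-axis point in the box.
(c) Together with the visible shape, these determine p as stated.

2*x^2 + 3*x*y - 3*y^2 + x + 1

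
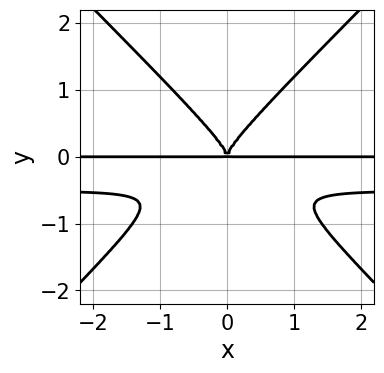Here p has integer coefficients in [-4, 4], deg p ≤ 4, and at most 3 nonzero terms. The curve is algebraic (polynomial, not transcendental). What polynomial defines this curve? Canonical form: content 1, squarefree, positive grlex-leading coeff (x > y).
(a) Degree: a generic line meets the curve in up to 4 points, so deg p = 4.
(b) Symmetries: it's symmetric under x → −x, forcing even powers of x.
(c) Reading off the gridlines: every point of the x-axis in the box is on the curve.
(d) The integer polynomial consistent with all of this is the stated p.

2*x^2*y^2 - 2*y^4 + x^2*y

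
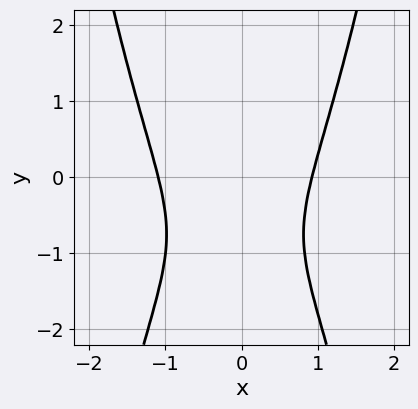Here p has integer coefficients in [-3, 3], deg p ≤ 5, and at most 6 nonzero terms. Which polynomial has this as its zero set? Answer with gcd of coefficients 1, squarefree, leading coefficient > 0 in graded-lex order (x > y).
1. deg p = 4. The shape is more complex than any degree-3 curve.
2. Checking where it meets the axes: the curve avoids every integer y-axis point in the box.
3. Together with the visible shape, these determine p as stated.

3*x^4 + x^3 - 2*y^2 - 3*y - 3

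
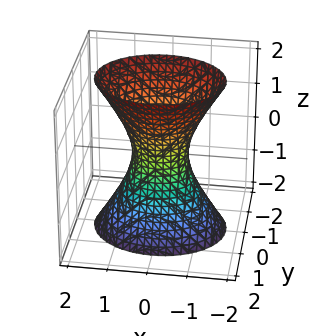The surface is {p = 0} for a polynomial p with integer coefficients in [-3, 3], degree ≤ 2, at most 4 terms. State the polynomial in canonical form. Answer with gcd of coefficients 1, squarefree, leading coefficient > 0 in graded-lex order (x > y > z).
(a) Degree: an hourglass — one-sheet hyperboloid; a quadric, so deg p = 2.
(b) Symmetries: mirror symmetry z ↦ −z ⇒ only even powers of z; the y ↦ −y reflection is a symmetry, so y appears only in even powers; the x ↦ −x reflection is a symmetry, so x appears only in even powers.
(c) Checking where it meets the axes: no z-intercept at any integer in the box.
(d) Putting this together gives p.

2*x^2 + 3*y^2 - z^2 - 1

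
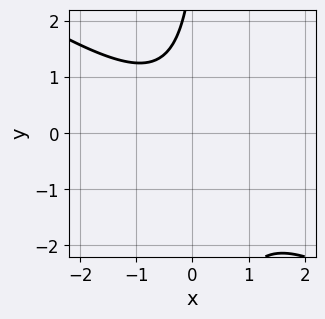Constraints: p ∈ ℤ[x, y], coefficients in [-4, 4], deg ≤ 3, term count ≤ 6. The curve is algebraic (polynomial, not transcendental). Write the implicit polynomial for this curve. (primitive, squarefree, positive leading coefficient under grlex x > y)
2*x^2 + 3*x*y - y + 3

1. deg p = 2. A generic line meets the curve in up to 2 points.
2. Against the integer gridlines: it misses every integer gridline on the y-axis; no x-intercept at any integer in the box.
3. These observations pin down the coefficients.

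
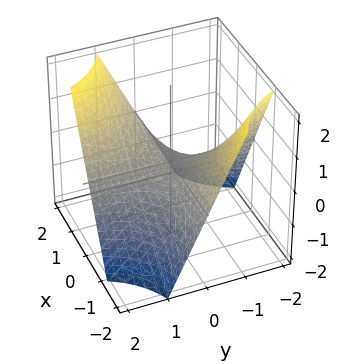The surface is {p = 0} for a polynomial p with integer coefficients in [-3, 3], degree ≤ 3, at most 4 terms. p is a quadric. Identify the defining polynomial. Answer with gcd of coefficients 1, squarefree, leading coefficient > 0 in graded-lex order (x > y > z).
x*y - z

The degree is 2 — a saddle surface; a quadric.
Checking where it meets the axes: the visible x-axis segment lies entirely on the surface; one z-axis crossing is at z = 0.
The integer polynomial consistent with all of this is the stated p. Check: (0, -1, 0) on the y-axis lies on the surface, and p(0, -1, 0) = 0. ✓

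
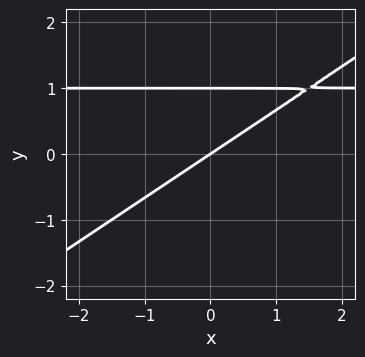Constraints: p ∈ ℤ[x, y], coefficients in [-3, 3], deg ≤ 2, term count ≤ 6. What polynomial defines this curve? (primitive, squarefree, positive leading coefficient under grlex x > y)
The degree is 2 — no degree-1 curve has this shape.
Against the integer gridlines: it crosses the x-axis at the gridline x = 0; among the integer gridlines, it crosses the y-axis at y ∈ {0, 1}.
Together with the visible shape, these determine p as stated.

2*x*y - 3*y^2 - 2*x + 3*y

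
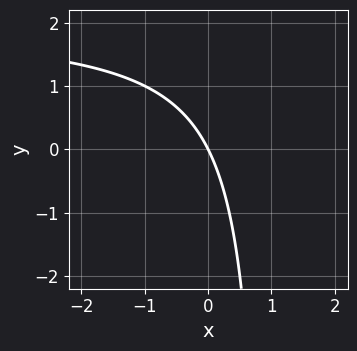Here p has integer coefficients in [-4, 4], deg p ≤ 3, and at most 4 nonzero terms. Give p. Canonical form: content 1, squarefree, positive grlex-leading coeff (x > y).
1. Degree: the shape is more complex than any degree-1 curve, so deg p = 2.
2. Against the integer gridlines: one y-axis crossing is at y = 0; it crosses the x-axis at the gridline x = 0.
3. Together with the visible shape, these determine p as stated.

x*y - 2*x - y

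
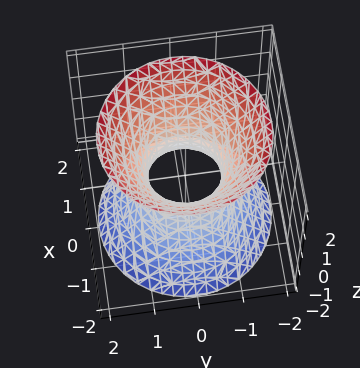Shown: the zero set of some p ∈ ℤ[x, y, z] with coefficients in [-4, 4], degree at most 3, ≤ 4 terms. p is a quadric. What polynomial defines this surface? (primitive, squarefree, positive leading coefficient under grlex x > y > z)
deg p = 2.
Symmetries: the z ↦ −z reflection is a symmetry, so z appears only in even powers; every cross-section ⟂ z is a circle, so x, y appear only via x² + y².
Against the integer gridlines: the surface avoids every integer z-axis point in the box; a circular section at z = 1 has radius between 1 and 2.
Matching integer coefficients to the picture gives p.

3*x^2 + 3*y^2 - 2*z^2 - 2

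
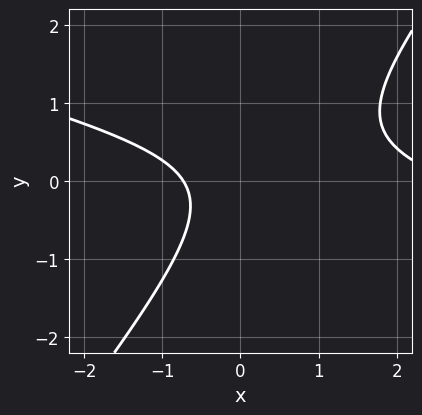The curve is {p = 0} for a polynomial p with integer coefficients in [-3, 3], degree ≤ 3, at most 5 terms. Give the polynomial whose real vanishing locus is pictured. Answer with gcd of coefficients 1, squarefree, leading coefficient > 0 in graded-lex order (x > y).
x^2 + 3*x*y - 3*y^2 - 2*x - 2

First, degree: a generic line meets the curve in up to 2 points, so deg p = 2.
Next, observable constraints: no y-intercept at any integer in the box.
Finally, these observations pin down the coefficients.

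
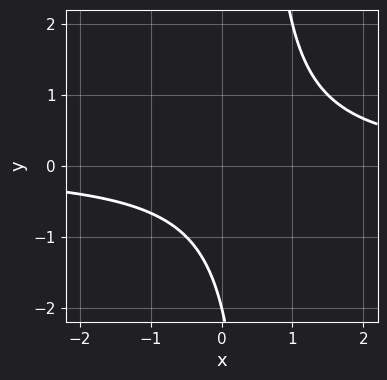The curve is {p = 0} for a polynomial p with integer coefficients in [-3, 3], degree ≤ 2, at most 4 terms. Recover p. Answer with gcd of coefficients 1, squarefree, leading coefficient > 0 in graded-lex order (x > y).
1. deg p = 2. A generic line meets the curve in up to 2 points.
2. Observable constraints: it meets the y-axis at y = -2 (among the integer gridlines); it misses every integer gridline on the x-axis.
3. The integer polynomial consistent with all of this is the stated p.

2*x*y - y - 2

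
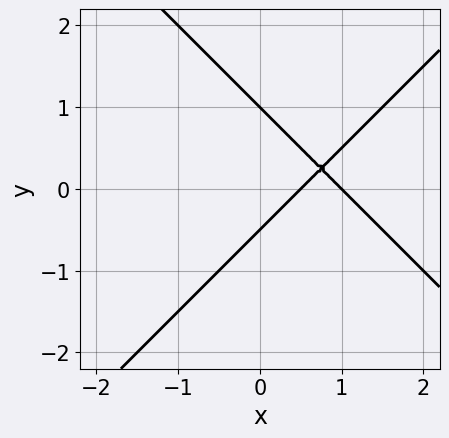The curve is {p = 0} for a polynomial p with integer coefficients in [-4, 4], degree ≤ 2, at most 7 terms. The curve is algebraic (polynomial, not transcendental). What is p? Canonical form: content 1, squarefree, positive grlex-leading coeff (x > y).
2*x^2 - 2*y^2 - 3*x + y + 1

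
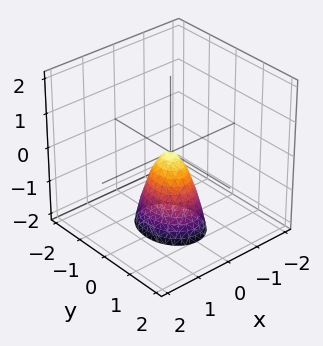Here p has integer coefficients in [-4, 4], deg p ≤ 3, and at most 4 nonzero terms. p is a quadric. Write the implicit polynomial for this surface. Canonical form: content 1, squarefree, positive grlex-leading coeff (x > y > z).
First, deg p = 2.
Then, symmetries: it's symmetric under x → −x, forcing even powers of x; mirror symmetry y ↦ −y ⇒ only even powers of y.
Then, reading off the gridlines: one y-axis crossing is at y = 0; it crosses the x-axis at the gridline x = 0.
Finally, assembling these constraints gives the stated polynomial.

3*x^2 + 2*y^2 + z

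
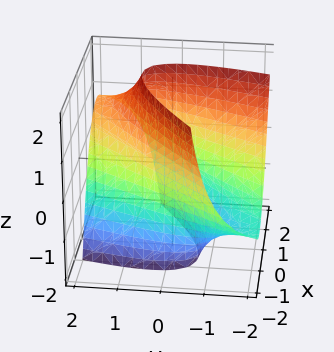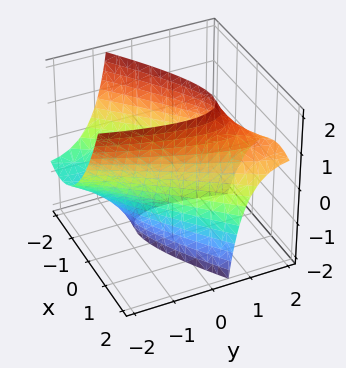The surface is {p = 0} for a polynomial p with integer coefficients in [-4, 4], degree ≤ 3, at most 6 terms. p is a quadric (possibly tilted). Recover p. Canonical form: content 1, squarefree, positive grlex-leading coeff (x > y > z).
2*x^2 - 3*x*y + y^2 + 2*y*z - 3

(a) deg p = 2.
(b) Reading off the gridlines: the surface avoids every integer z-axis point in the box.
(c) These observations pin down the coefficients.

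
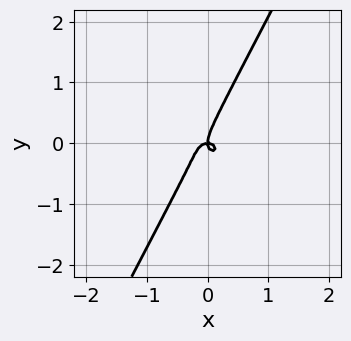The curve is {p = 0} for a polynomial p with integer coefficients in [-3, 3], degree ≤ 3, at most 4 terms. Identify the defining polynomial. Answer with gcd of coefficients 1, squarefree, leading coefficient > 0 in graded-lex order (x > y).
3*x^3 + 3*x*y^2 - 2*y^3 + x*y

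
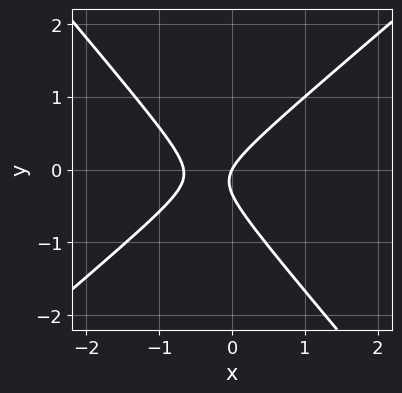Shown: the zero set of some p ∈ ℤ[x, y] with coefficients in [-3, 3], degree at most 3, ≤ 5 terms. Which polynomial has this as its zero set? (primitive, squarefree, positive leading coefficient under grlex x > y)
Degree: no degree-1 curve has this shape, so deg p = 2.
From the axis intercepts and sections: one y-axis crossing is at y = 0; it crosses the x-axis at the gridline x = 0.
Fitting integer coefficients to these (and the overall shape) gives p.

3*x^2 - x*y - 3*y^2 + 2*x - y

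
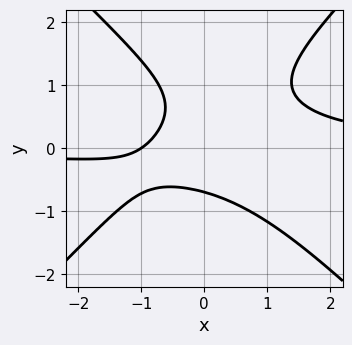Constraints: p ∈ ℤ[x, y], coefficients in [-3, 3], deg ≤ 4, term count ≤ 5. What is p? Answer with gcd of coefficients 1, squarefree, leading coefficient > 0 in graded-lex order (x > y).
3*x^2*y - 3*y^3 + 2*y^2 - 2*x - 2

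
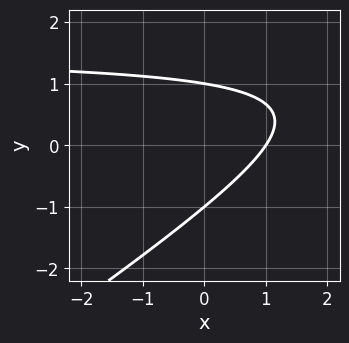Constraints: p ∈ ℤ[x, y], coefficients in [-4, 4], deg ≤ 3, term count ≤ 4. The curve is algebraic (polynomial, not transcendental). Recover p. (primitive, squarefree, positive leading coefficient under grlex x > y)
2*x*y - 3*y^2 - 3*x + 3

deg p = 2. A generic line meets the curve in up to 2 points.
Observable constraints: the y-axis gridline crossings are at y ∈ {-1, 1}; one x-axis crossing is at x = 1.
Putting this together gives p.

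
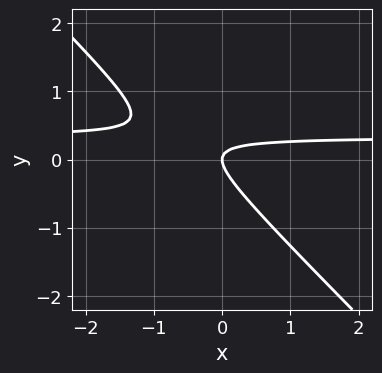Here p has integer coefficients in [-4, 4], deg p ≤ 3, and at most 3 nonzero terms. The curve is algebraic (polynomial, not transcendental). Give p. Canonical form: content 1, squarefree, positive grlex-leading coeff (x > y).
3*x*y + 3*y^2 - x

(a) Degree: the shape is more complex than any degree-1 curve, so deg p = 2.
(b) From the visible intercepts: it crosses the x-axis at the gridline x = 0; it meets the y-axis at y = 0 (among the integer gridlines).
(c) Solving for integer coefficients yields p as stated.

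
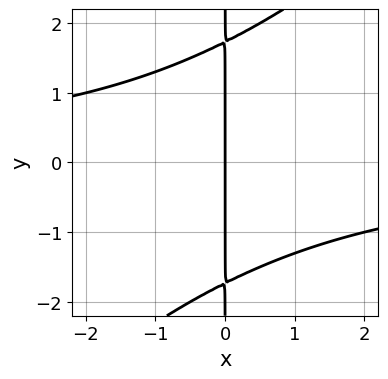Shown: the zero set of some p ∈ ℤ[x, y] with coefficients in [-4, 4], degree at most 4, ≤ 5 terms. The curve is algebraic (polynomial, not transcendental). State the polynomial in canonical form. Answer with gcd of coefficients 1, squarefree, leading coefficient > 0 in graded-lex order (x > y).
The degree is 3 — the shape is more complex than any degree-2 curve.
Checking where it meets the axes: the visible y-axis segment lies entirely on the curve; it crosses the x-axis at the gridline x = 0.
Fitting integer coefficients to these (and the overall shape) gives p.

x^2*y - x*y^2 + 3*x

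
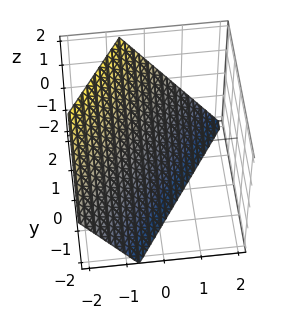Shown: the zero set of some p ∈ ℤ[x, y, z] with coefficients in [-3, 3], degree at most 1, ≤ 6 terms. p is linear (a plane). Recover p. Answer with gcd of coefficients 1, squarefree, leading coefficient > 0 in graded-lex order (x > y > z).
3*x - 2*y + 2*z + 2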